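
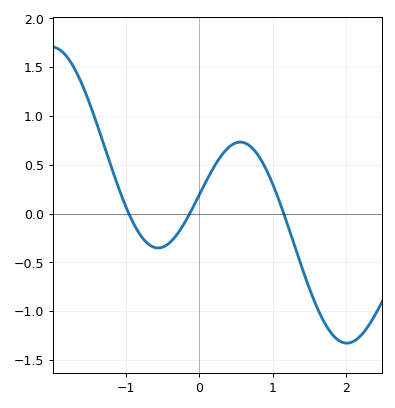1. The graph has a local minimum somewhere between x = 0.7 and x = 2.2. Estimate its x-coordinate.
2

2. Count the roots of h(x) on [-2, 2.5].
3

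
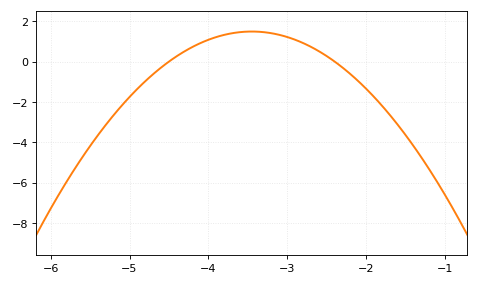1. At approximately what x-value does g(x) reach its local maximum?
-3.45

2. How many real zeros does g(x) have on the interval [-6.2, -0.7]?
2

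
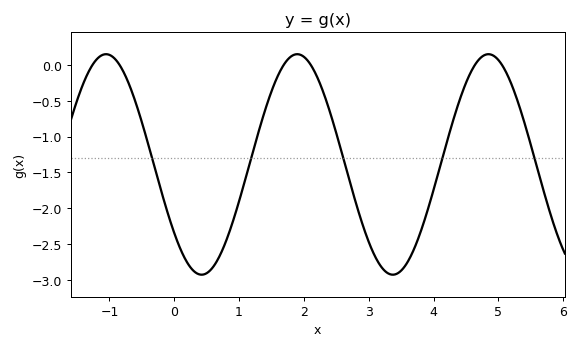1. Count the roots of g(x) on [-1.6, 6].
6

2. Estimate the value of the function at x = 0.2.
-2.76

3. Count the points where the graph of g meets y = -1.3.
5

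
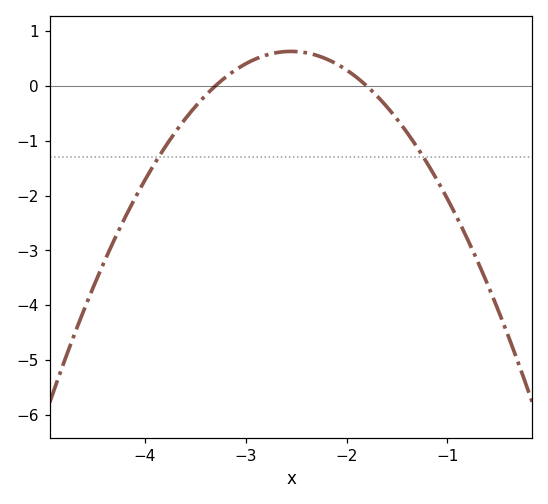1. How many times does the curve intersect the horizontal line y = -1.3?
2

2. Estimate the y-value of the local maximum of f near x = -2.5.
0.63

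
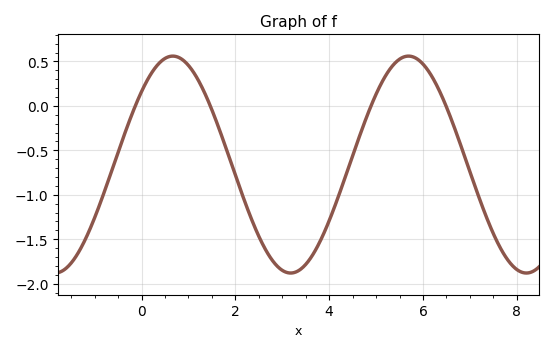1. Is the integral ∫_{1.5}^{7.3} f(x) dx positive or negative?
negative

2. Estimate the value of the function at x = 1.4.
0.1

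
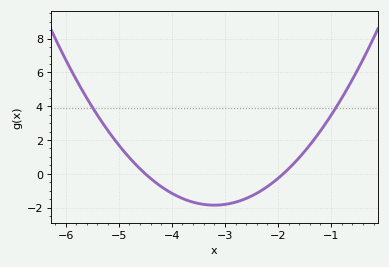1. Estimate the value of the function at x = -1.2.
2.54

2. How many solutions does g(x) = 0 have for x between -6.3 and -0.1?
2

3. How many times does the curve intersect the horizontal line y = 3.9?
2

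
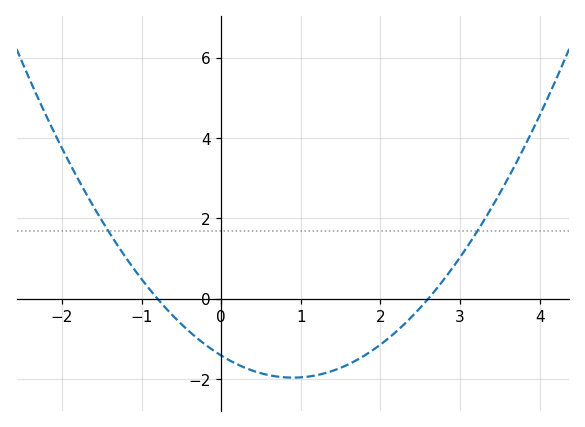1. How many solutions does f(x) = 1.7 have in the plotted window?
2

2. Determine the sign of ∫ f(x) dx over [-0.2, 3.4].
negative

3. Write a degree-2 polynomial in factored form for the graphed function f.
y = 0.68(x + 0.8)(x - 2.6)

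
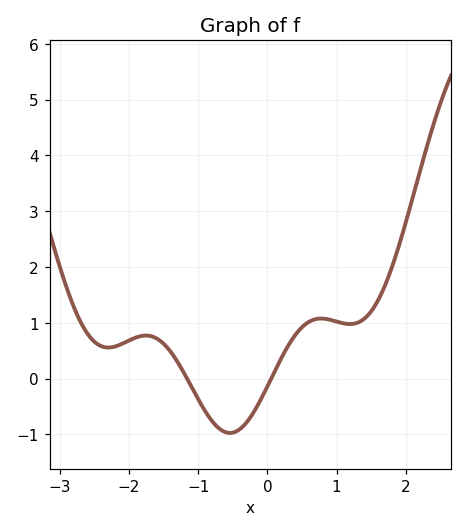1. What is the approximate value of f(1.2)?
0.979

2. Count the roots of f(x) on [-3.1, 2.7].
2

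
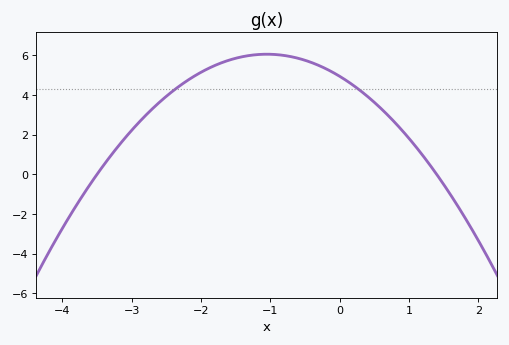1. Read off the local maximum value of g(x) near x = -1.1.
6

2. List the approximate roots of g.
-3.5, 1.4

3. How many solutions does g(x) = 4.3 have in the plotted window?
2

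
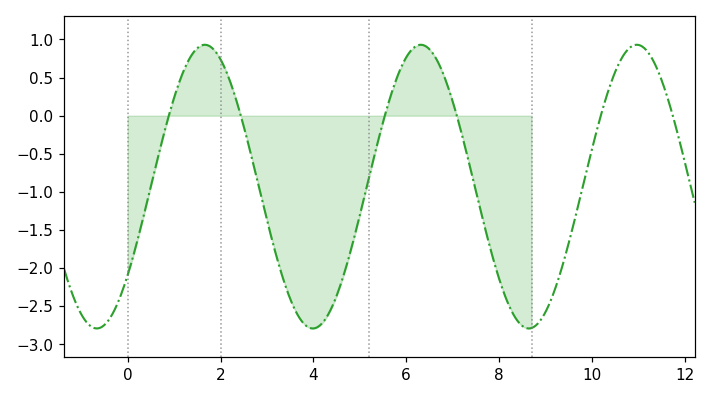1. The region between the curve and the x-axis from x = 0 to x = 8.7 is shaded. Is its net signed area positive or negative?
negative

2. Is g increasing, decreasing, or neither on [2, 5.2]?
neither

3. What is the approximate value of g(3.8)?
-2.75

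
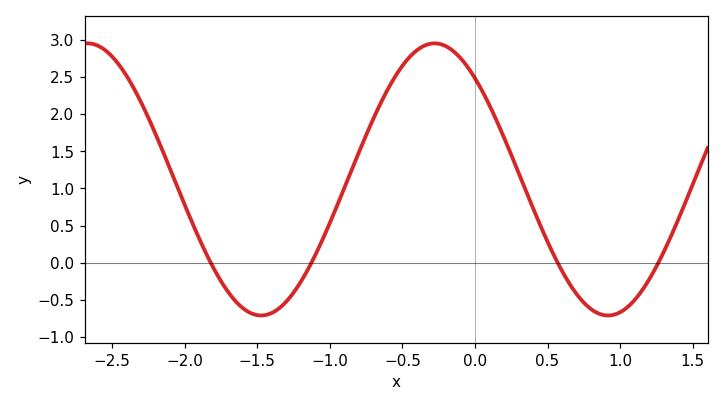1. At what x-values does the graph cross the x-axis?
-1.82, -1.13, 0.57, 1.26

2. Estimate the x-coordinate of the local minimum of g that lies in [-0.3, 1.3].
0.916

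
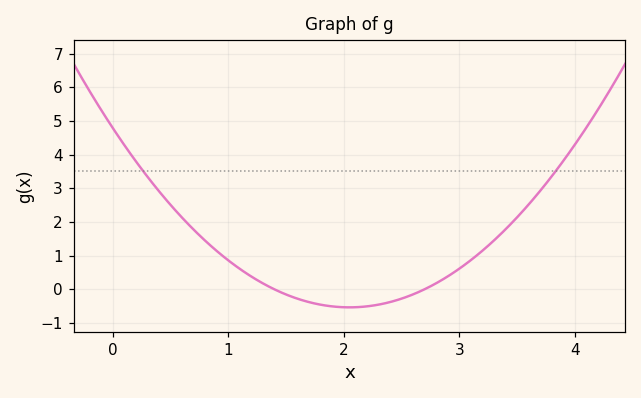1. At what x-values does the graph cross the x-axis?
1.4, 2.7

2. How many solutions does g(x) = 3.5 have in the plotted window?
2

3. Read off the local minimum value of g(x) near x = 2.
-0.537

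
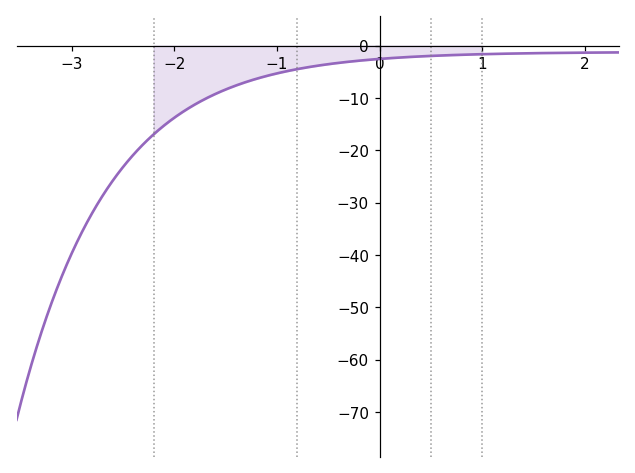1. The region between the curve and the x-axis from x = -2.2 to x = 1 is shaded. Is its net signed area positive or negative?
negative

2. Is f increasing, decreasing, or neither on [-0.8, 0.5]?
increasing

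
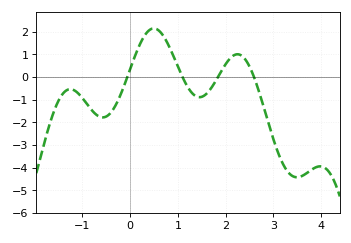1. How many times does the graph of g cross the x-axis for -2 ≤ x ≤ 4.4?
4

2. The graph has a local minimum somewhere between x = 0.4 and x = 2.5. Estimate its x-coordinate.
1.5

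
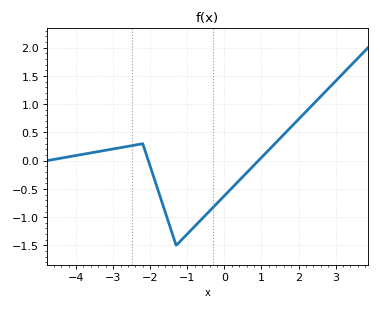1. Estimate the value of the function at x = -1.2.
-1.43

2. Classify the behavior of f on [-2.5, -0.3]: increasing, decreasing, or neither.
neither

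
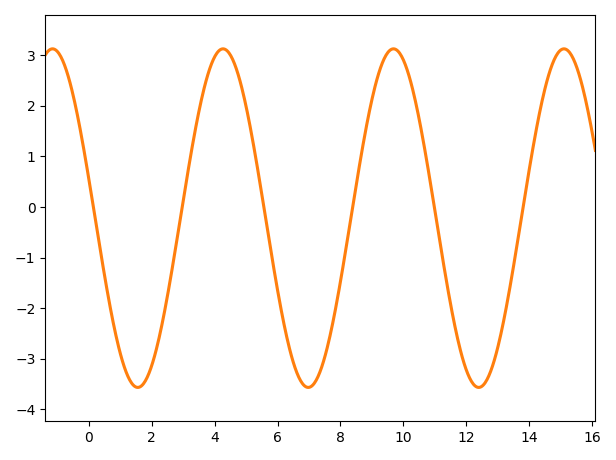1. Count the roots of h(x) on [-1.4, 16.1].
6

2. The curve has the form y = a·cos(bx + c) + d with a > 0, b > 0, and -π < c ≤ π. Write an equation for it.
y = 3.35cos(1.16x + 1.33) - 0.22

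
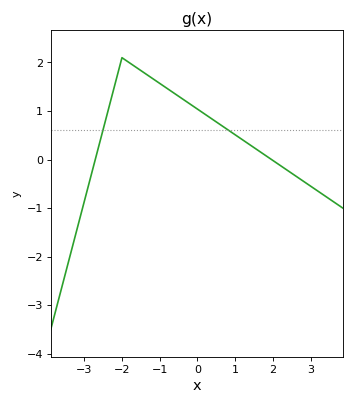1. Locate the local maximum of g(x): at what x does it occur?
-2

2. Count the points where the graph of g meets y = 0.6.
2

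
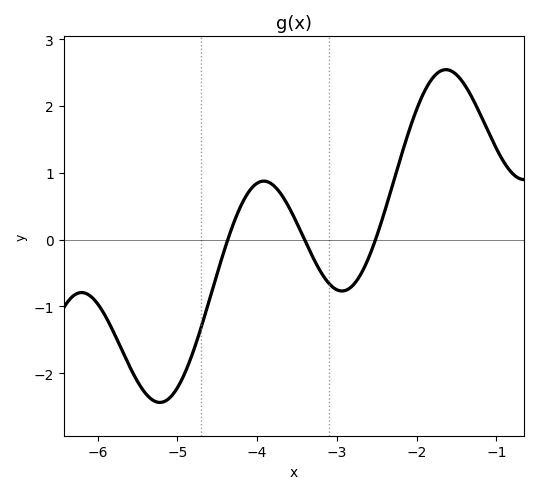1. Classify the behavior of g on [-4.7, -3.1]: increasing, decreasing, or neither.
neither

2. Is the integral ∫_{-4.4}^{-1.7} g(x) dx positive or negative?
positive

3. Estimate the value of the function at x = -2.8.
-0.685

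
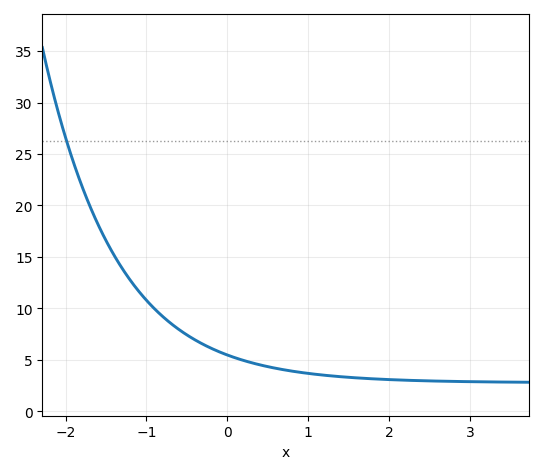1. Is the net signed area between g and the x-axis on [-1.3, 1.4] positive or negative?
positive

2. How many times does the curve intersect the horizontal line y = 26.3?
1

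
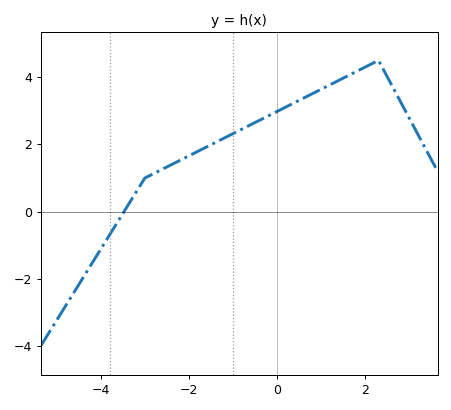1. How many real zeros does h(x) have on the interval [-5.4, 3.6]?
1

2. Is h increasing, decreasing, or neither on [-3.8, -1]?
increasing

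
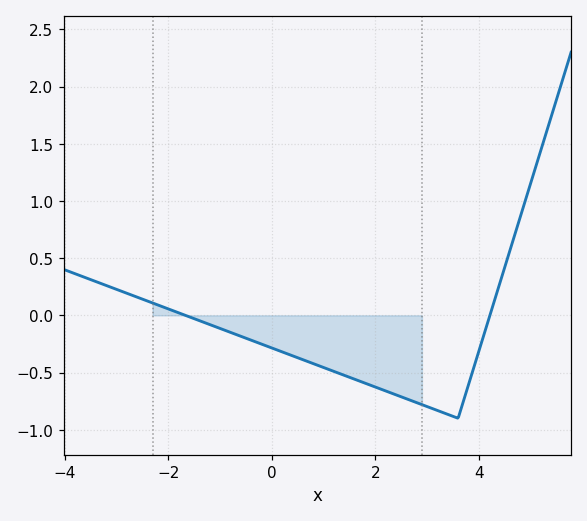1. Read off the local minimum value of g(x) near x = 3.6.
-0.9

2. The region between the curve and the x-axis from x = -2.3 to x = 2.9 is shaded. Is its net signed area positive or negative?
negative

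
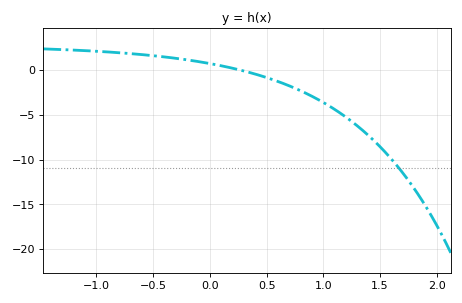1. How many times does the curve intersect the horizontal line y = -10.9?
1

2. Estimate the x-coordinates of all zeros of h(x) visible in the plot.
0.263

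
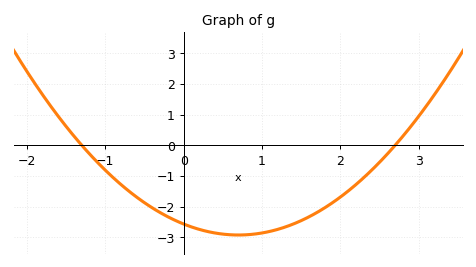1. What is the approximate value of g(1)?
-2.9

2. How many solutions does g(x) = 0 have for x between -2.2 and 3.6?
2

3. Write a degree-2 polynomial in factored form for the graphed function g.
y = 0.73(x + 1.3)(x - 2.7)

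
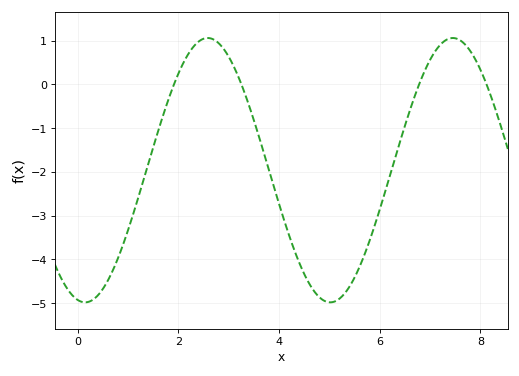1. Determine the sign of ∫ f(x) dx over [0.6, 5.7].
negative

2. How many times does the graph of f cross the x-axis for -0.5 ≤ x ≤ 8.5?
4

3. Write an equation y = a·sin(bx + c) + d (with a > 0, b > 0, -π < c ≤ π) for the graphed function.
y = 3.02sin(1.29x - 1.76) - 1.96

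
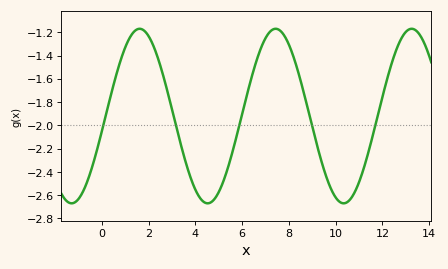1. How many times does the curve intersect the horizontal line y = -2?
5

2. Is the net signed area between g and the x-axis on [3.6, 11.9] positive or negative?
negative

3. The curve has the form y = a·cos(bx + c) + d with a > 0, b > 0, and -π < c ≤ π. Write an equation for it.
y = 0.75cos(1.1x - 1.7) - 1.92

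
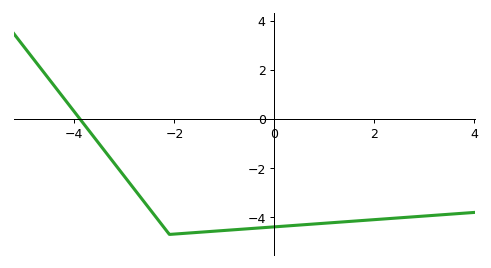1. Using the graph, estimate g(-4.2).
0.825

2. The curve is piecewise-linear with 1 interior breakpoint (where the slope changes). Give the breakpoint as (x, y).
(-2.1, -4.7)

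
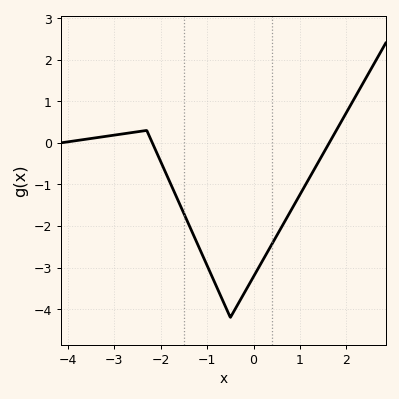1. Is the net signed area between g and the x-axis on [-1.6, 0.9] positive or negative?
negative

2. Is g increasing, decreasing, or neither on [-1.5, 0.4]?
neither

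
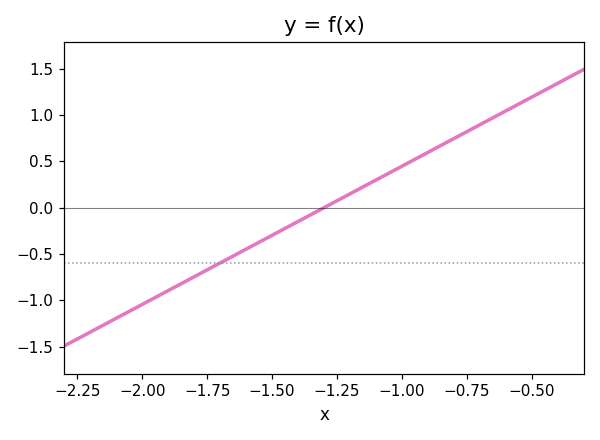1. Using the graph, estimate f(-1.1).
0.298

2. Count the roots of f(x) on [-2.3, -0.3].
1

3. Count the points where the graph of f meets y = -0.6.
1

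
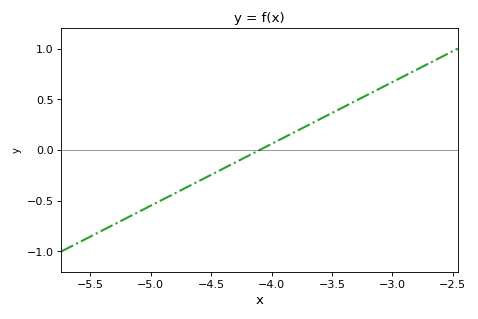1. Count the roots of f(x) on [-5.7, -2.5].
1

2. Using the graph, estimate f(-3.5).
0.35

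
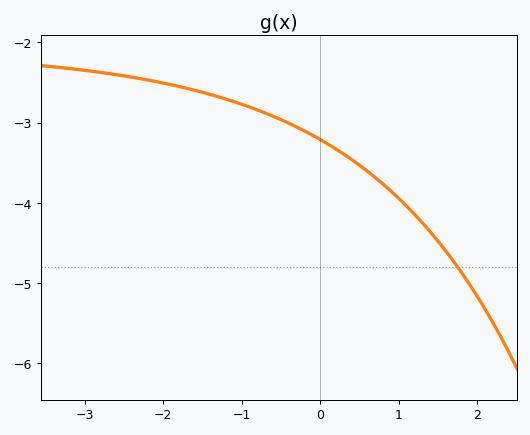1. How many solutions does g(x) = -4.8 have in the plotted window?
1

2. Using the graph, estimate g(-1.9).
-2.53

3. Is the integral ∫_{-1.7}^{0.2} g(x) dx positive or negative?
negative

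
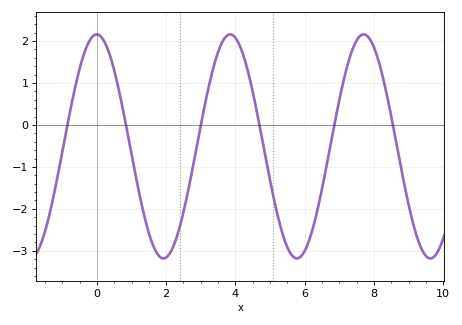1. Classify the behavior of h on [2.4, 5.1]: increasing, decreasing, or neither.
neither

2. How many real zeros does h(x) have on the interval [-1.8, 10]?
6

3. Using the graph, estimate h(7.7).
2.16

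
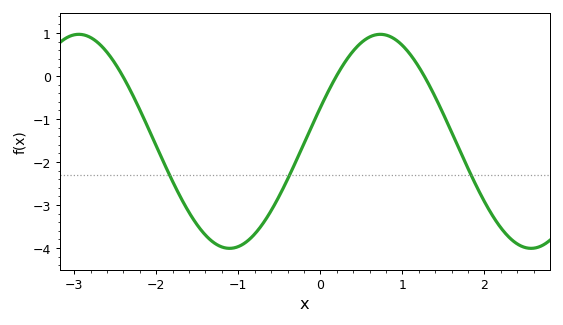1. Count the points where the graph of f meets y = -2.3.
3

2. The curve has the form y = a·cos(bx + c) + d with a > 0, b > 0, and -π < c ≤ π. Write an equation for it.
y = 2.49cos(1.71x - 1.25) - 1.52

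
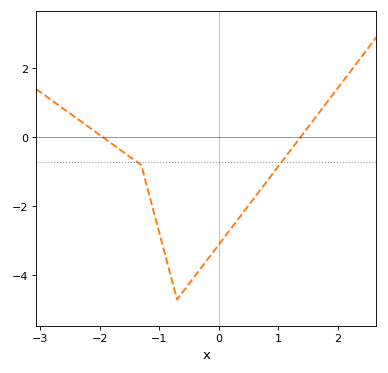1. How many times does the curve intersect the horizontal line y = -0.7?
2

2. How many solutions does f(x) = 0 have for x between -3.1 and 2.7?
2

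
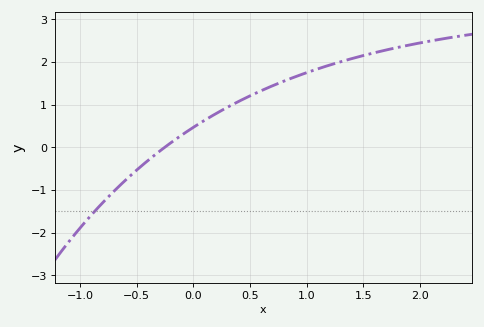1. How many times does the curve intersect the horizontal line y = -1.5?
1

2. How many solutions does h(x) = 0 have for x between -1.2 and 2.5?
1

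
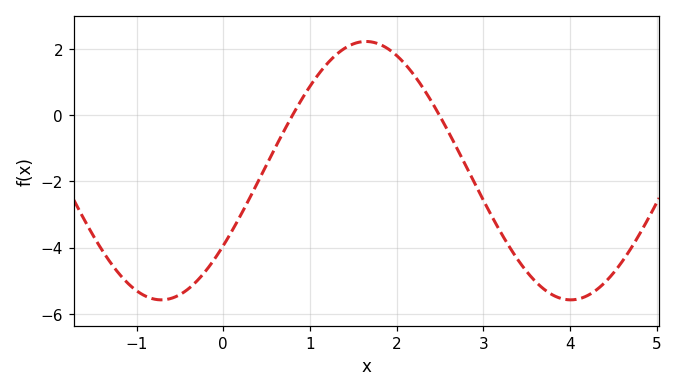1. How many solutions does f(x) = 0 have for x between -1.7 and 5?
2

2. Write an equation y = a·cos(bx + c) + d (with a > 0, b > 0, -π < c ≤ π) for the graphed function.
y = 3.9cos(1.33x - 2.19) - 1.68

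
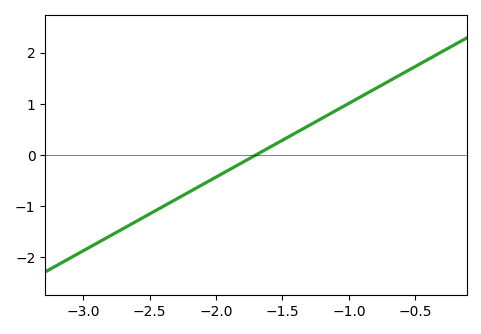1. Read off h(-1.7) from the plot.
0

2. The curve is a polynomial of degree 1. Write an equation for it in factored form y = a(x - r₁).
y = 1.44(x + 1.7)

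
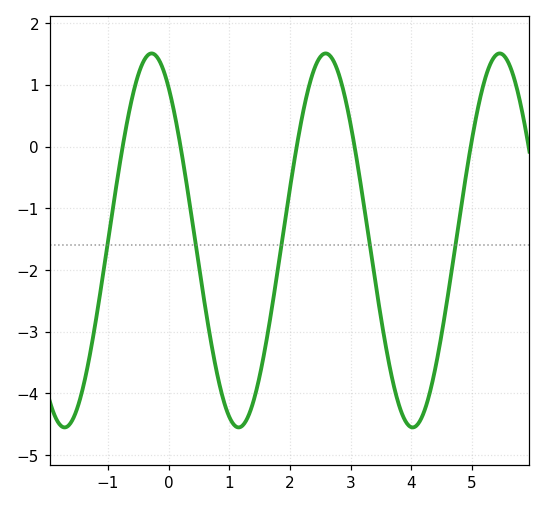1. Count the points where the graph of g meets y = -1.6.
5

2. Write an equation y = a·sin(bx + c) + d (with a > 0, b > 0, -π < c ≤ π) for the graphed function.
y = 3.03sin(2.2x + 2.2) - 1.52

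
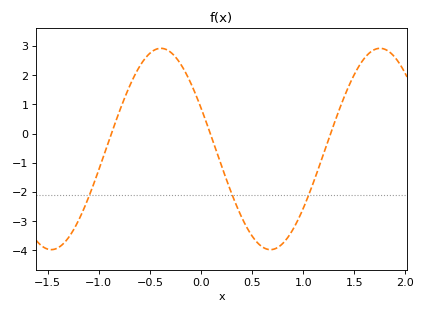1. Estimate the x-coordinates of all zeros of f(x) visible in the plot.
-0.876, 0.091, 1.27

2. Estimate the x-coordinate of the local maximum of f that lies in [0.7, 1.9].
1.75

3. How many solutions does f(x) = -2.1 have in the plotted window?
3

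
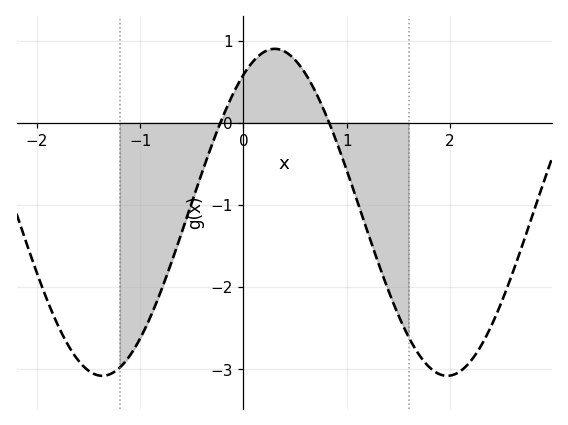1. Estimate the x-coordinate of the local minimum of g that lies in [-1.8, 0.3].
-1.4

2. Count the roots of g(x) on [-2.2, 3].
2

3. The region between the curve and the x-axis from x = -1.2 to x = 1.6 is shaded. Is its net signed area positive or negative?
negative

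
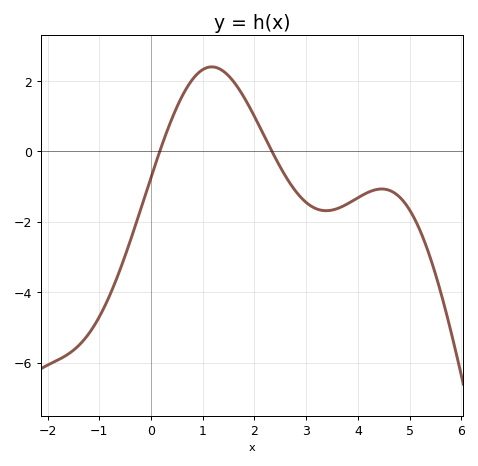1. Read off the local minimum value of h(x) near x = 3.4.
-1.69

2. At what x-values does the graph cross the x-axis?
0.17, 2.34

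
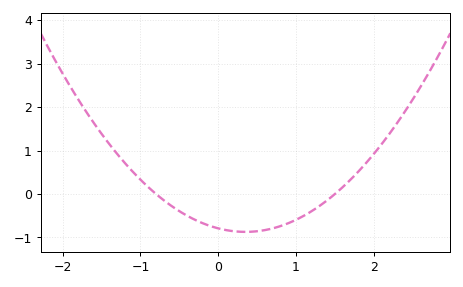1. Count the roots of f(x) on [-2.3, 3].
2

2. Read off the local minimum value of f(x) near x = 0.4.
-0.9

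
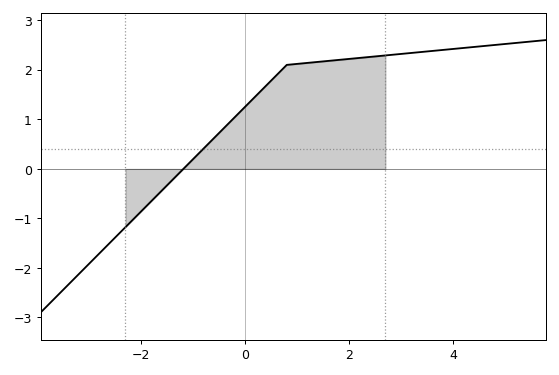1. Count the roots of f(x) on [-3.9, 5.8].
1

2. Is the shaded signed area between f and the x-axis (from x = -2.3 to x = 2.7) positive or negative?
positive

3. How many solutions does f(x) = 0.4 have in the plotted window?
1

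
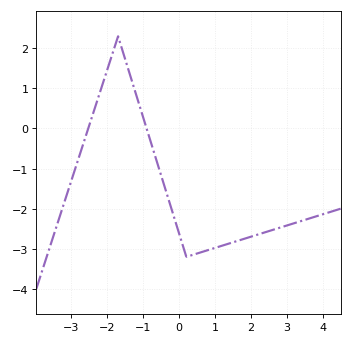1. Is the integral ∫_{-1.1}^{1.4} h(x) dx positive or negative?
negative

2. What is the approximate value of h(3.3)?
-2.33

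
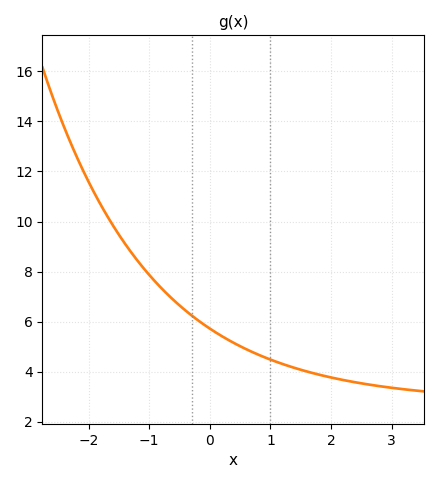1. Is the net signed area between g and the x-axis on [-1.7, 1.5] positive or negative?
positive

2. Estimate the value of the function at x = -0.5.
6.6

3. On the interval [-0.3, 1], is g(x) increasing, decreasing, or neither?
decreasing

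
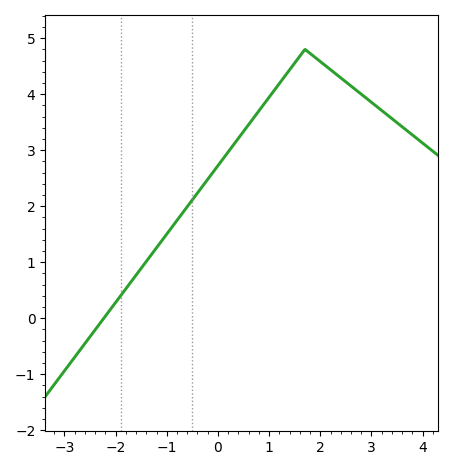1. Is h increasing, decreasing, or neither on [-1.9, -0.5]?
increasing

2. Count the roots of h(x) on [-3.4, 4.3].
1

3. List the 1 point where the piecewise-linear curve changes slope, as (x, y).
(1.7, 4.8)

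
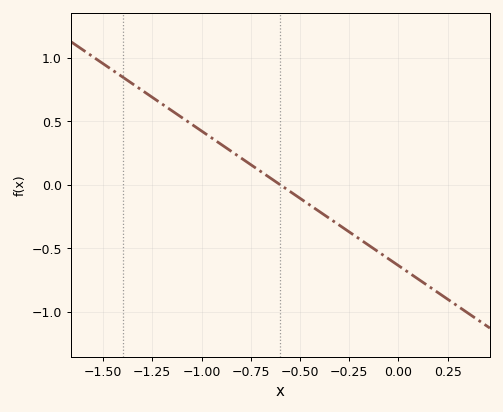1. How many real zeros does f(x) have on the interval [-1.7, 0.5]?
1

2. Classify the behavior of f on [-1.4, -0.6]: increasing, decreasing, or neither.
decreasing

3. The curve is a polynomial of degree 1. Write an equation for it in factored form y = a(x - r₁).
y = -1.06(x + 0.6)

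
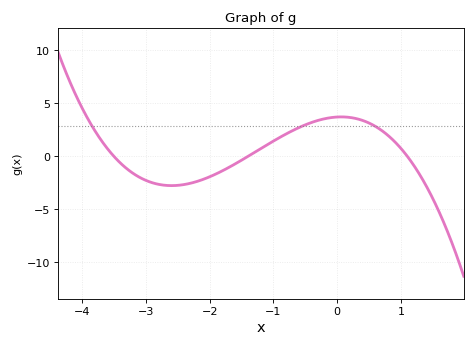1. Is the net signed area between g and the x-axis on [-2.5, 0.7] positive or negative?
positive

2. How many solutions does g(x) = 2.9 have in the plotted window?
3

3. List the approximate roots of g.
-3.5, -1.4, 1.1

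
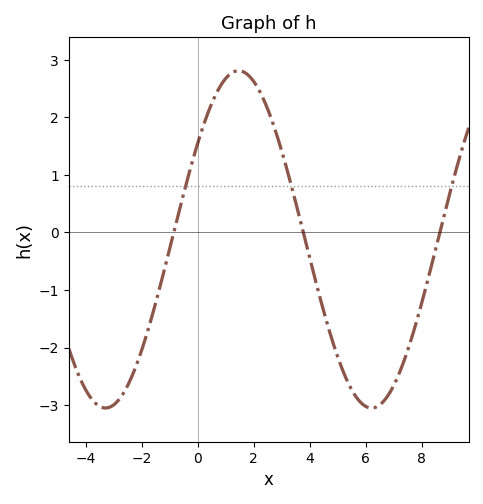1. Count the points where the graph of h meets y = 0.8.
3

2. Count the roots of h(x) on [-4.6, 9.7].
3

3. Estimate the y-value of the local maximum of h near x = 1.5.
2.81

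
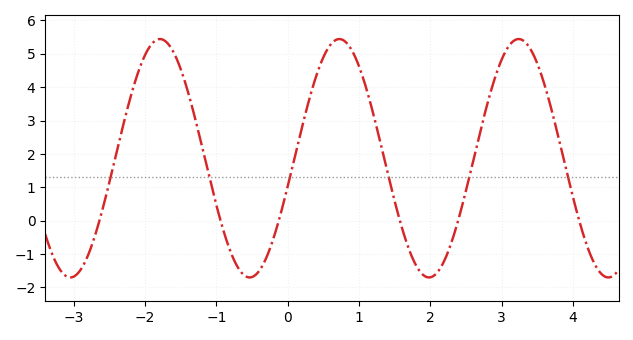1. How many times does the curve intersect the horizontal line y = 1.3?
6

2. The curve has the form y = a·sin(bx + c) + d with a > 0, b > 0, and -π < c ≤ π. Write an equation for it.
y = 3.57sin(2.5x - 0.24) + 1.87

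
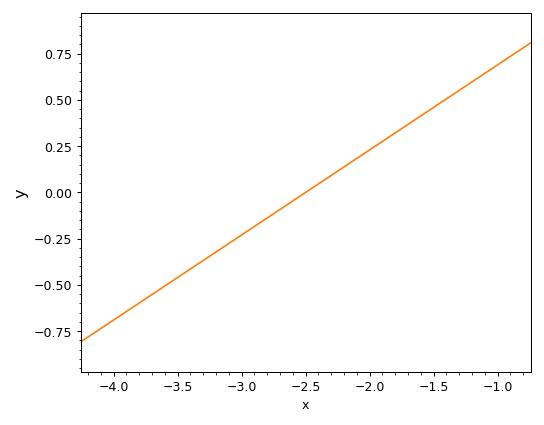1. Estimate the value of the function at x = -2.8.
-0.14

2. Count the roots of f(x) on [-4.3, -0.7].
1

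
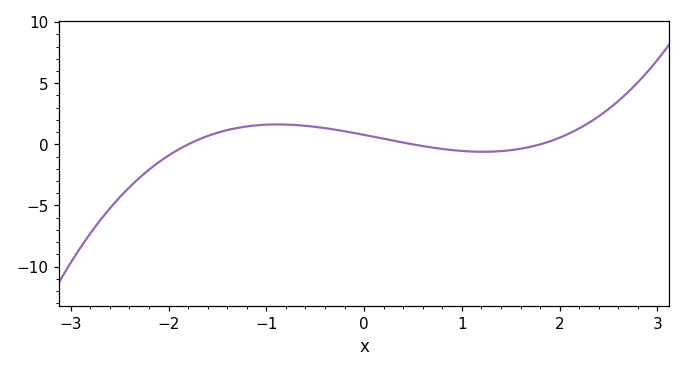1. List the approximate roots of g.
-1.8, 0.5, 1.8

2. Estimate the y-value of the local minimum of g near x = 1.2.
-0.605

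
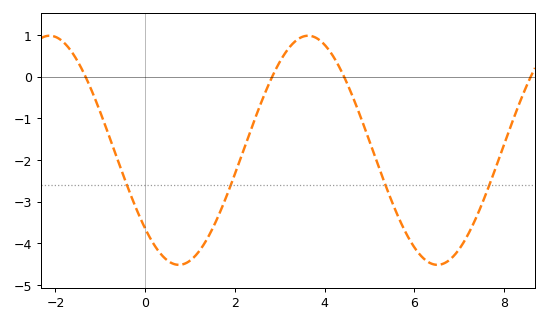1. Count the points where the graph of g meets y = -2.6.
4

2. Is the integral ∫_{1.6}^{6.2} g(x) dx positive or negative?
negative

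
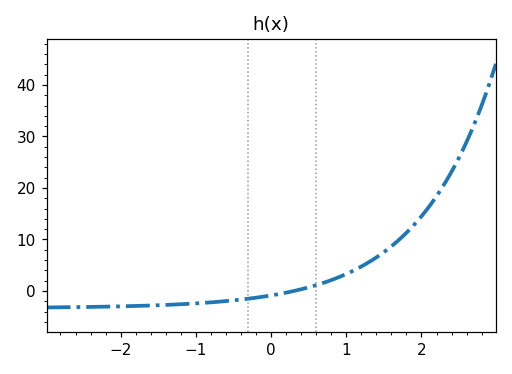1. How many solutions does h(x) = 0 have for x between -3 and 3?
1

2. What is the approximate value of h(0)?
-0.86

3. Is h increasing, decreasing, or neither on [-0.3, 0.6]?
increasing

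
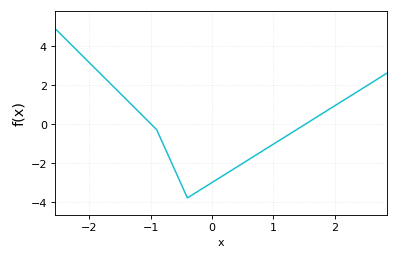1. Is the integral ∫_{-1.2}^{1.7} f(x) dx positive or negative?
negative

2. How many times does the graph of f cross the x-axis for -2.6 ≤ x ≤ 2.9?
2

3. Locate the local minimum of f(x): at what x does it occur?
-0.4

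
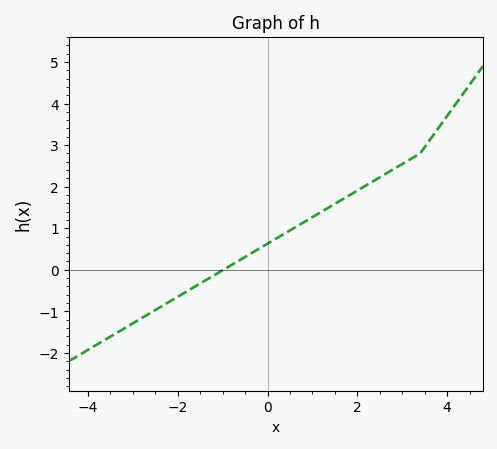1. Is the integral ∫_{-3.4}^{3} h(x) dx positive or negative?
positive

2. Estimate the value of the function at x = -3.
-1.3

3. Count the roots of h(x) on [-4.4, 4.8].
1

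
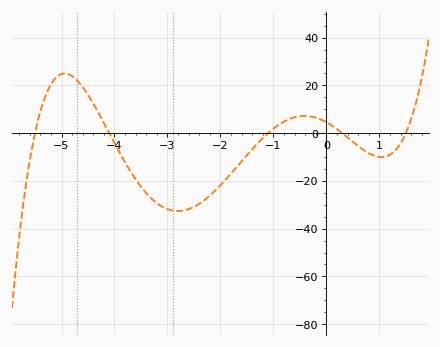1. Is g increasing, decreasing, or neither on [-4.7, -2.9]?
decreasing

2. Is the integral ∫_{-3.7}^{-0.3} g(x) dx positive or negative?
negative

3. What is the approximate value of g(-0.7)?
5.89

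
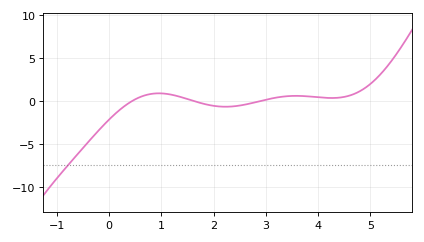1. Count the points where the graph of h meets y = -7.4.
1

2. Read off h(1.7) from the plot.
0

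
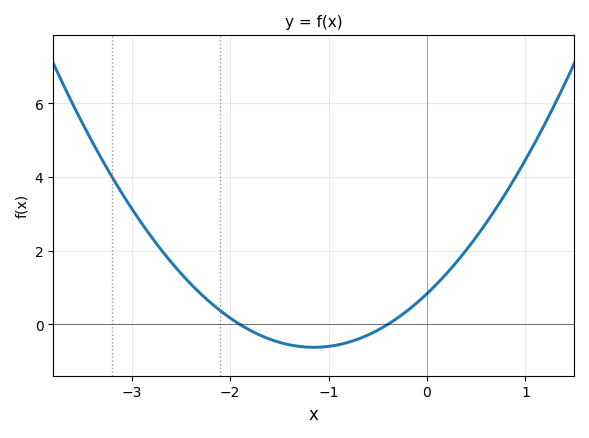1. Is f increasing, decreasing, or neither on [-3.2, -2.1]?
decreasing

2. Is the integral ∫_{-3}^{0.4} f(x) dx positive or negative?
positive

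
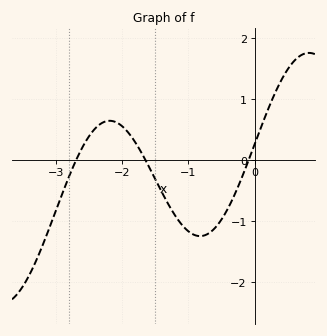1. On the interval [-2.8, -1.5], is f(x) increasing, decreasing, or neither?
neither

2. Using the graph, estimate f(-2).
0.562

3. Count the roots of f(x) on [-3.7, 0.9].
3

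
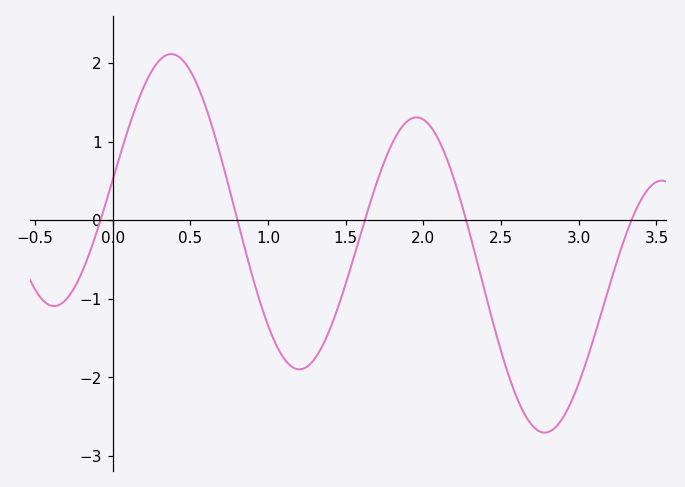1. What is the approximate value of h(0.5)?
1.9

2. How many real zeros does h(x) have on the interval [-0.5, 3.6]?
5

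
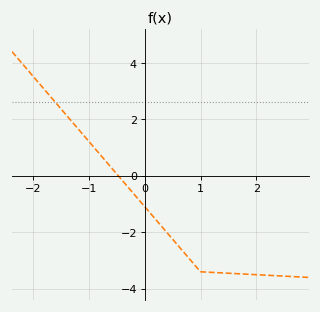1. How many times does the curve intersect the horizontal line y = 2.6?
1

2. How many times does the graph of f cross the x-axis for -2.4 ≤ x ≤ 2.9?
1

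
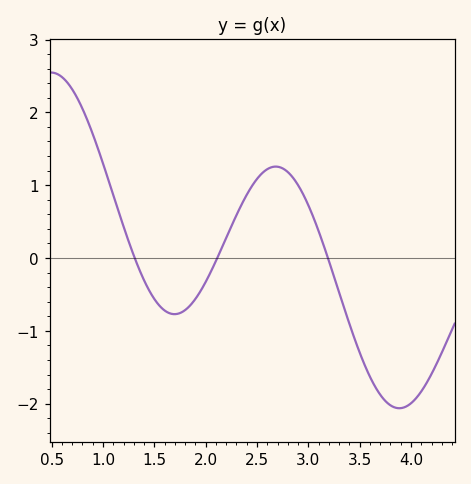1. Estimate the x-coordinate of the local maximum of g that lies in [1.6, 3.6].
2.7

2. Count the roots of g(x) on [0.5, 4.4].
3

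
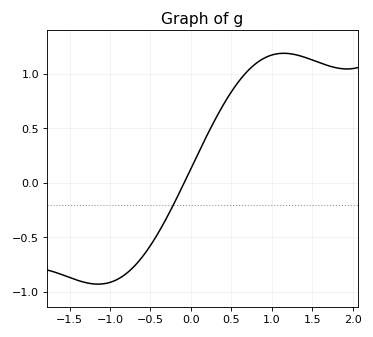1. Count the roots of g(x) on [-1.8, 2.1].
1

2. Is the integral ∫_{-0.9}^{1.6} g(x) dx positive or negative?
positive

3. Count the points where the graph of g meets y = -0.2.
1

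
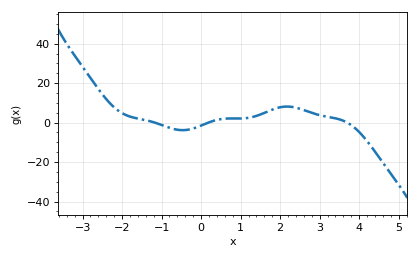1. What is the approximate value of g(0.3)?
0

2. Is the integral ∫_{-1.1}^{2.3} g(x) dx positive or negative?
positive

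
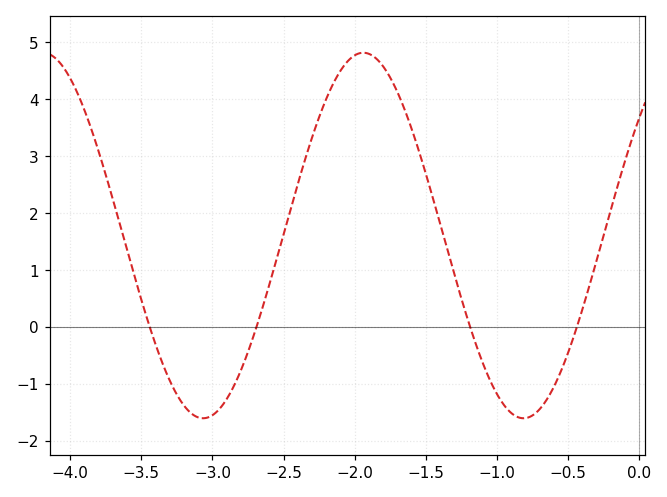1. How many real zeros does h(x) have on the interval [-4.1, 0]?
4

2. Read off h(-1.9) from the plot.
4.8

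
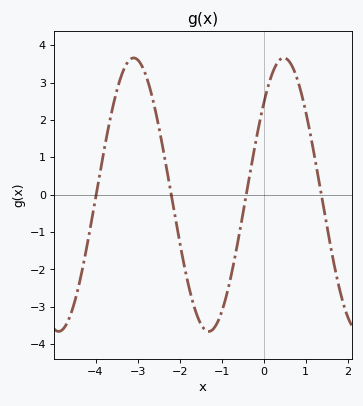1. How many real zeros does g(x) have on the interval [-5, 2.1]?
4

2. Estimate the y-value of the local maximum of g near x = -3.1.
3.7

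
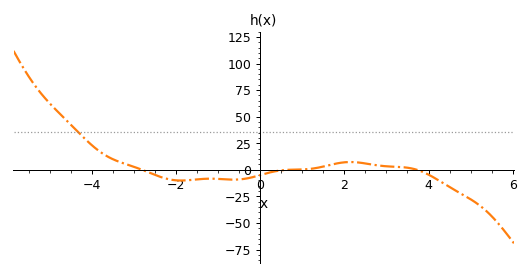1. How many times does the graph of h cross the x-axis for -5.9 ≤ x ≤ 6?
3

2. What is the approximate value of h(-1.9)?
-10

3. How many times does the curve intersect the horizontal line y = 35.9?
1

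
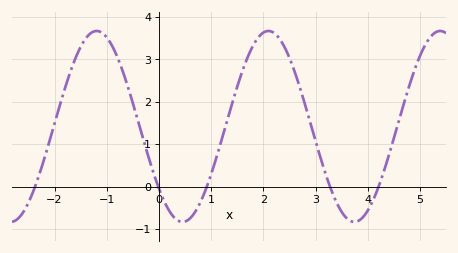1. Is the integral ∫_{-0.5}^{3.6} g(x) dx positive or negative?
positive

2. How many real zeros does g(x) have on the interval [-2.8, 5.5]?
5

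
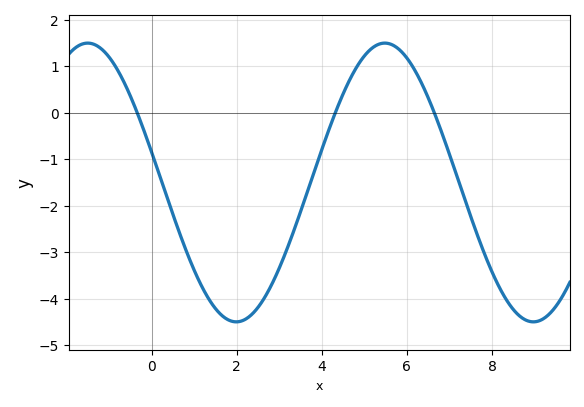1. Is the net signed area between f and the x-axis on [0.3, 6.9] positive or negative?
negative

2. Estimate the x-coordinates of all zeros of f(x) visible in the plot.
-0.4, 4.4, 6.6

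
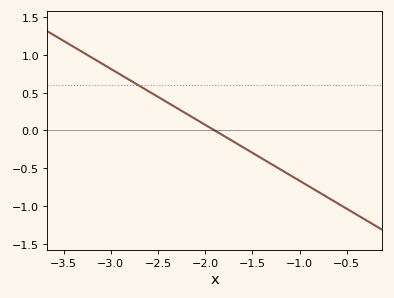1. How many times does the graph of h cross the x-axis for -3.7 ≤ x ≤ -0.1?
1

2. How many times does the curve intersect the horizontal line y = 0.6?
1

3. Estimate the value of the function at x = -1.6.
-0.2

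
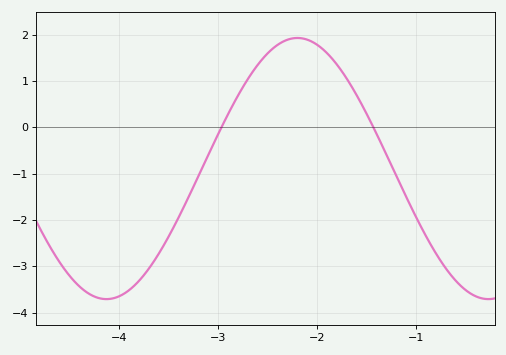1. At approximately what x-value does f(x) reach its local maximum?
-2.2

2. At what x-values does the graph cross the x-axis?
-2.96, -1.43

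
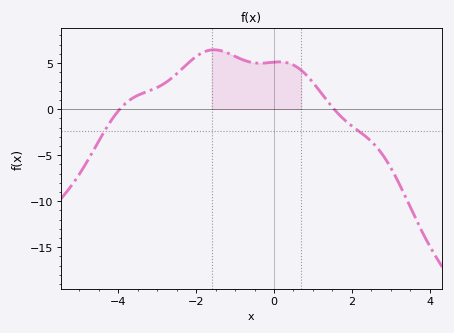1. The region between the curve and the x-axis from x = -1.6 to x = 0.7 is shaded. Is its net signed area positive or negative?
positive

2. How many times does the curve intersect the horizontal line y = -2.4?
2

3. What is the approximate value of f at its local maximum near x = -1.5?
6.45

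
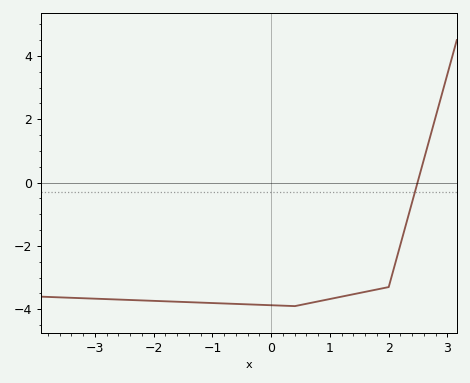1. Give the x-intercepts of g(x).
2.49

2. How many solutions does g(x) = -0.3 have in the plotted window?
1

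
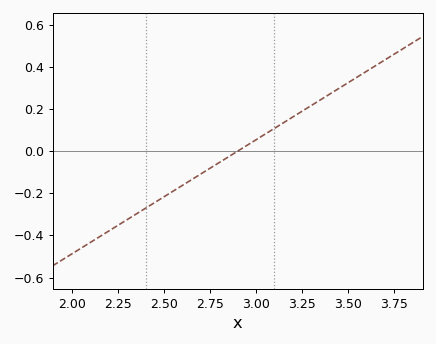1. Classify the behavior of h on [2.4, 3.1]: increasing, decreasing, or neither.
increasing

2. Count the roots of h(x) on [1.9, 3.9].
1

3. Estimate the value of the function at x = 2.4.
-0.27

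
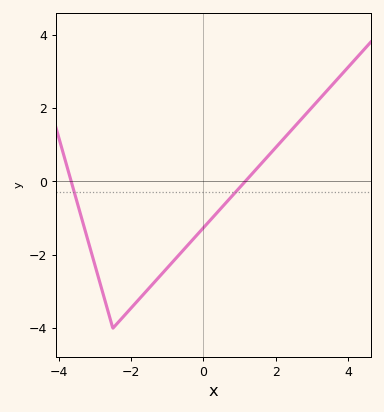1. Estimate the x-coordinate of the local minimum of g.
-2.5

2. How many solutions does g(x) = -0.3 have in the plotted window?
2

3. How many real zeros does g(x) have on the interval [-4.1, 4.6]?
2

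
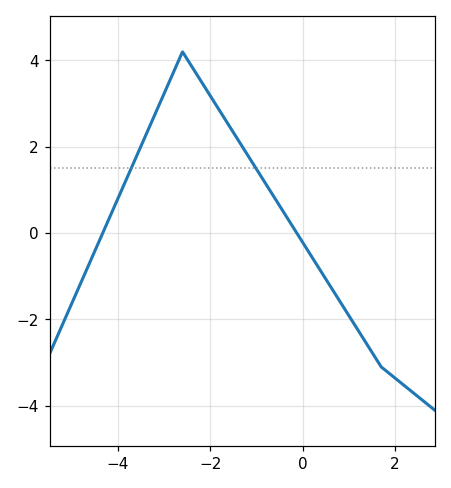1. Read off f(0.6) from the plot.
-1.2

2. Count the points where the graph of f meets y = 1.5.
2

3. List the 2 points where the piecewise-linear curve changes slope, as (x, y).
(-2.6, 4.2); (1.7, -3.1)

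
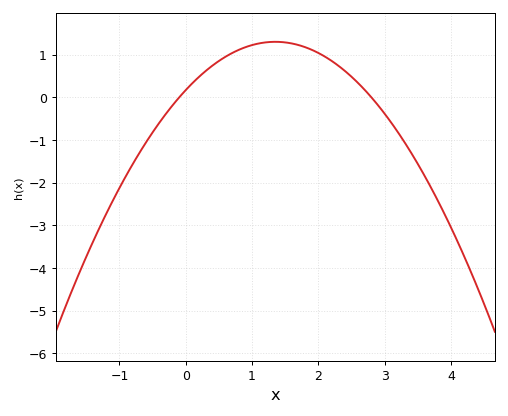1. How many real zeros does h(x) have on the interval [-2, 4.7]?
2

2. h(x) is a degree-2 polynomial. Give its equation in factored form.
y = -0.62(x + 0.1)(x - 2.8)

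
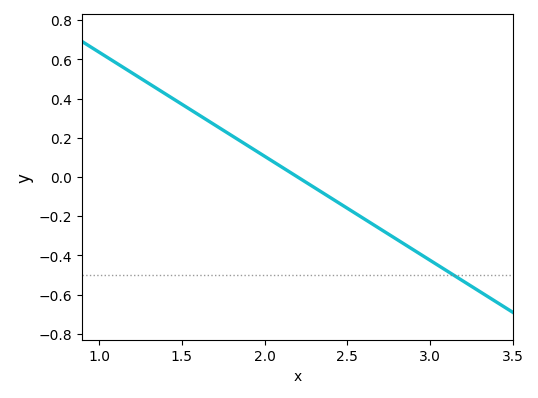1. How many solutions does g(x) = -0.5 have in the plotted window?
1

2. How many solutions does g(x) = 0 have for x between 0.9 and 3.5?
1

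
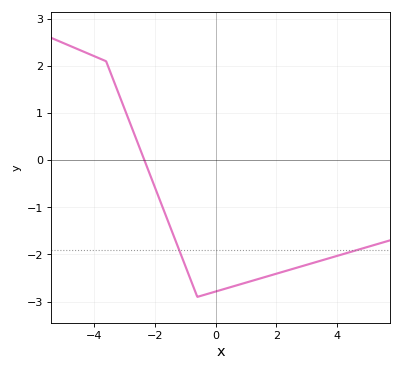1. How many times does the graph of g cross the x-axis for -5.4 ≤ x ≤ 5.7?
1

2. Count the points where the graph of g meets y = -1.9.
2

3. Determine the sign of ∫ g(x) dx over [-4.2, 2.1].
negative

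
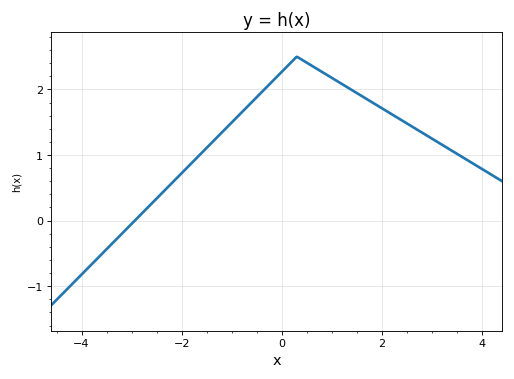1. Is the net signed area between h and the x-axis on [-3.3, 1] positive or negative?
positive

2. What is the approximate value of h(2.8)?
1.3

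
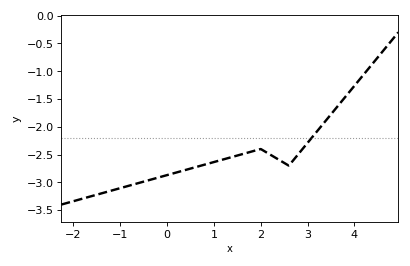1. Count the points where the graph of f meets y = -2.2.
1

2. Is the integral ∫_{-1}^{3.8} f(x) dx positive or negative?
negative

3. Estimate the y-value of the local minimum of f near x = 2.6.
-2.7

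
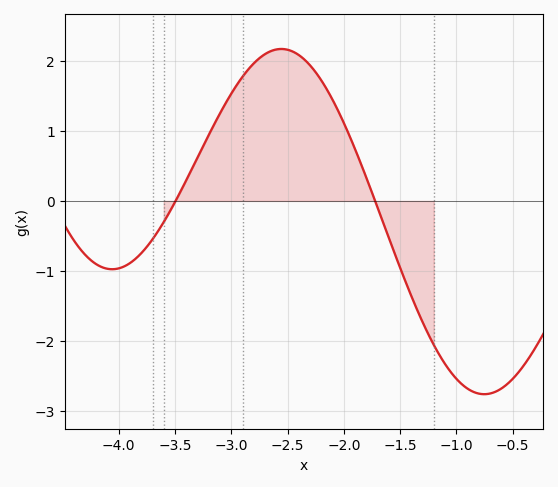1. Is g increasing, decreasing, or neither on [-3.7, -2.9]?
increasing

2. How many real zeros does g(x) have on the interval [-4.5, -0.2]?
2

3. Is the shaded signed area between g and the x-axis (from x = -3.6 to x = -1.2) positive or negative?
positive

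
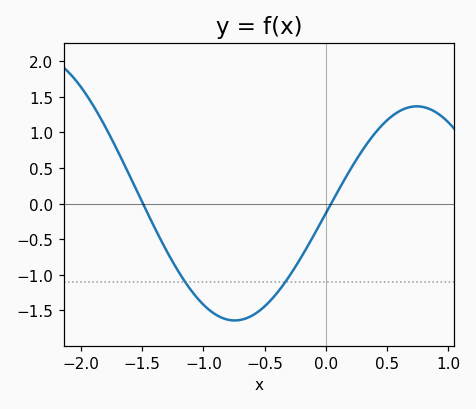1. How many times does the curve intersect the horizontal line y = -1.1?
2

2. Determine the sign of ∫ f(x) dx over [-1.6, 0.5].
negative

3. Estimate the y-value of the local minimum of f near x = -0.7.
-1.64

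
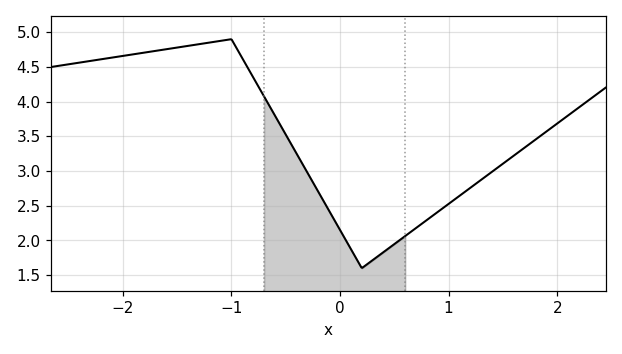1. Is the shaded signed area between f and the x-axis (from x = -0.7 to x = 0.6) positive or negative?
positive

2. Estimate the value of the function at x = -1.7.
4.73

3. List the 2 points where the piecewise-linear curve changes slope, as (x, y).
(-1, 4.9); (0.2, 1.6)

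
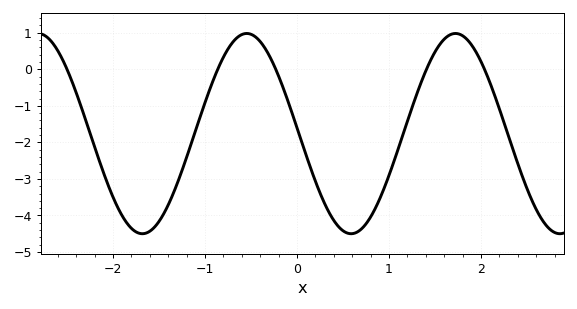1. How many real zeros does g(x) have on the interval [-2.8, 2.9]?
5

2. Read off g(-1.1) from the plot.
-1.7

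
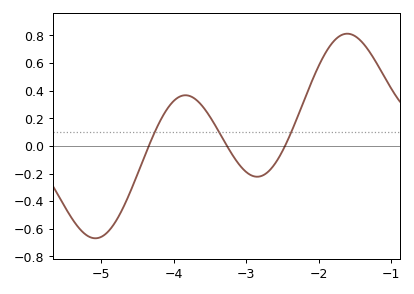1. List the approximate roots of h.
-4.34, -3.26, -2.46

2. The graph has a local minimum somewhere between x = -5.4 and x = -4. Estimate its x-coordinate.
-5.08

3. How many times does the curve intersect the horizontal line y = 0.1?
3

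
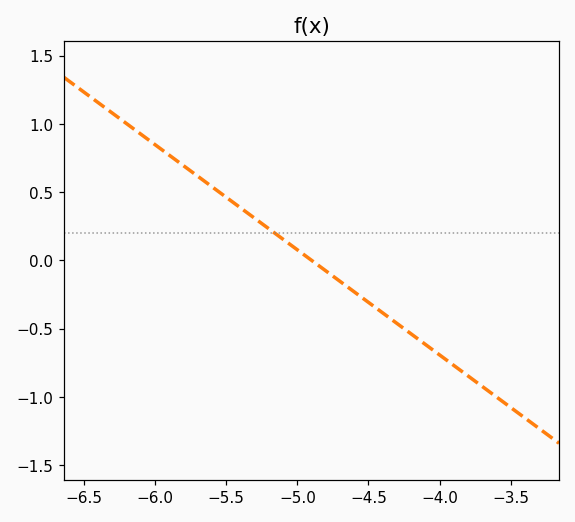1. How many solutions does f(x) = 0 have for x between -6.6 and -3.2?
1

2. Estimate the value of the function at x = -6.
0.85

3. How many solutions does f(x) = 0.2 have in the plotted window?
1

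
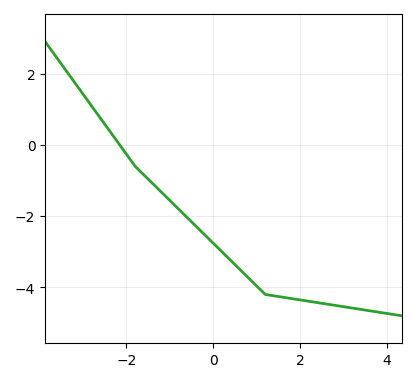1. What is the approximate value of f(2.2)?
-4.39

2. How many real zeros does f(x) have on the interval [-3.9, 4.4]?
1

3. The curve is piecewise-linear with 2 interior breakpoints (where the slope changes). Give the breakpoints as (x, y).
(-1.8, -0.6); (1.2, -4.2)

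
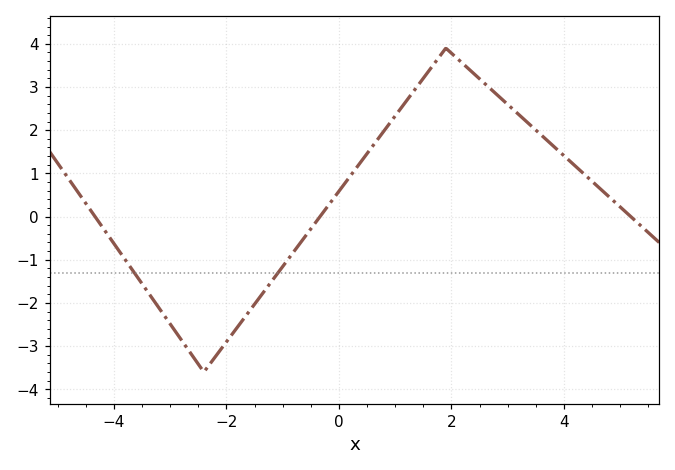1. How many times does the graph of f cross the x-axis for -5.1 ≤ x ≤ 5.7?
3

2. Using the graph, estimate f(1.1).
2.5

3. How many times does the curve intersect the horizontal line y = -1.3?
2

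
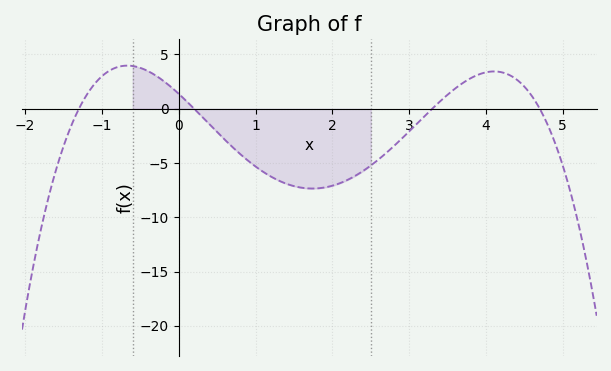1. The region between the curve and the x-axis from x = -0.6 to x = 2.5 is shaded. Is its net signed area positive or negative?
negative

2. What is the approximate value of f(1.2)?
-6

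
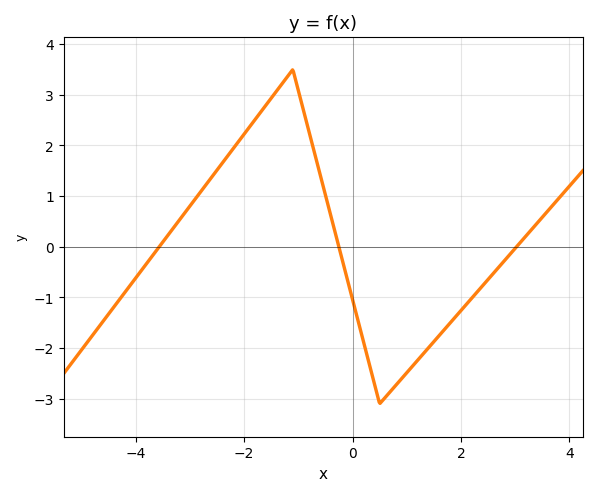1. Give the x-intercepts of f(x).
-3.56, -0.252, 3.03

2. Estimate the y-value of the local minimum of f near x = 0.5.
-3.1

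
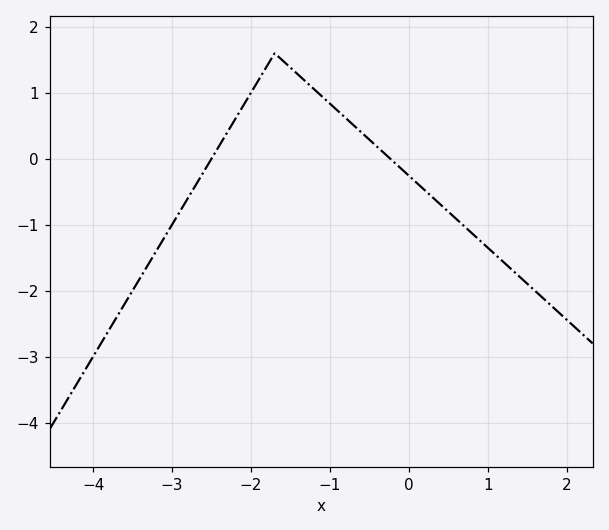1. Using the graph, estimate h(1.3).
-1.68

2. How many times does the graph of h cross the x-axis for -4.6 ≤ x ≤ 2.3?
2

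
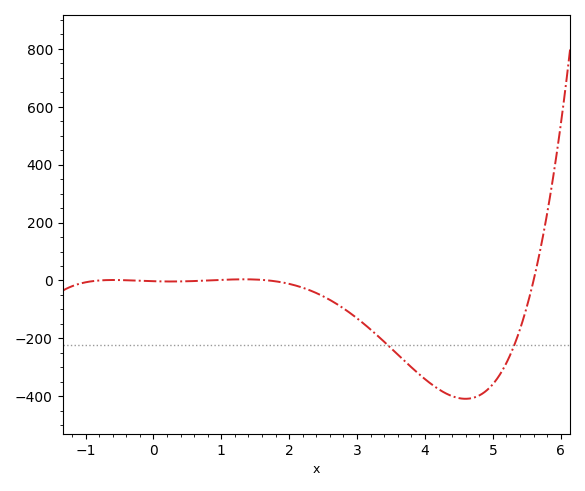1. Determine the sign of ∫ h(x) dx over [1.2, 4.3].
negative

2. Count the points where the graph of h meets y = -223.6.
2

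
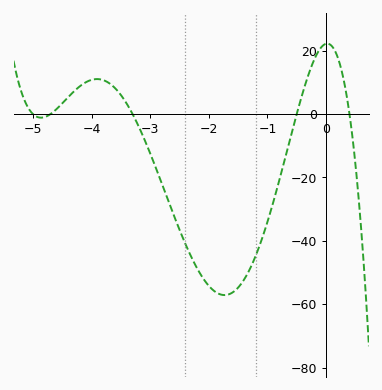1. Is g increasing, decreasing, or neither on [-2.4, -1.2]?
neither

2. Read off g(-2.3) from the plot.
-45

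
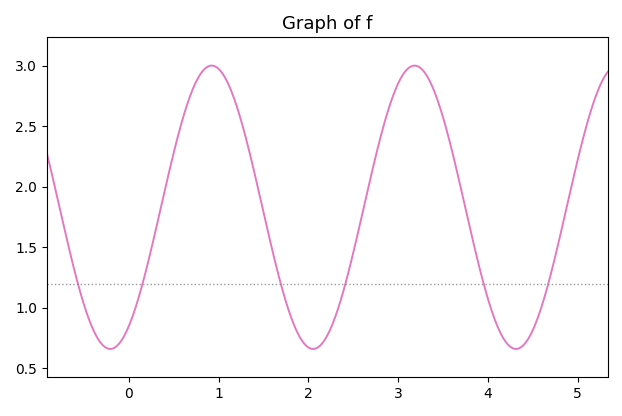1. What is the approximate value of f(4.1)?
0.85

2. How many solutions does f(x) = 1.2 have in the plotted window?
6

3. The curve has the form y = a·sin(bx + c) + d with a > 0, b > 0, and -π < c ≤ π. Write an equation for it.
y = 1.17sin(2.8x - 0.99) + 1.83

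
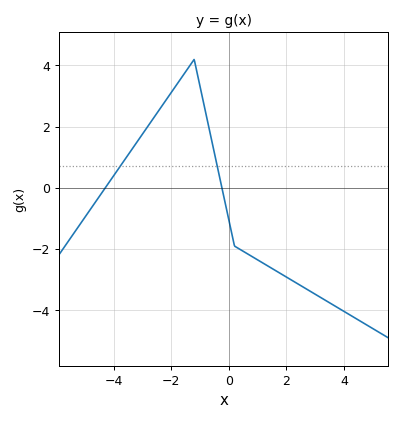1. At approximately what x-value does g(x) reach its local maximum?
-1.2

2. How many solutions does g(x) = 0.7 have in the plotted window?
2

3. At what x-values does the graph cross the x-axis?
-4.29, -0.236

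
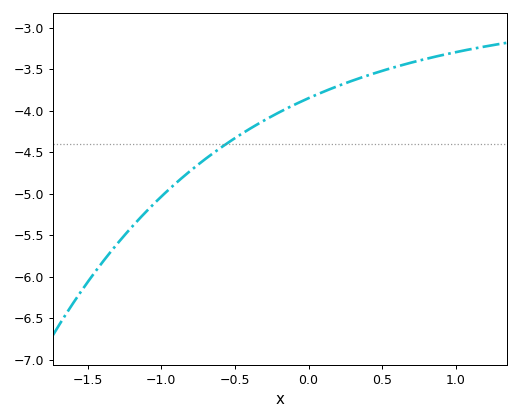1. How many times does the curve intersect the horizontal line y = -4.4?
1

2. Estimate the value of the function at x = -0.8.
-4.72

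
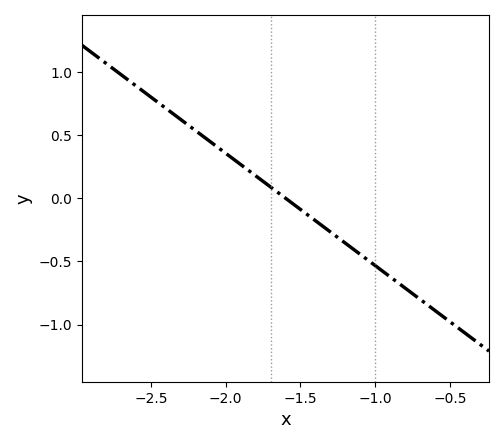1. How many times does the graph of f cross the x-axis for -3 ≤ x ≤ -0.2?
1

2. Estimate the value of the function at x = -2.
0.356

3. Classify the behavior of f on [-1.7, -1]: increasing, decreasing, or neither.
decreasing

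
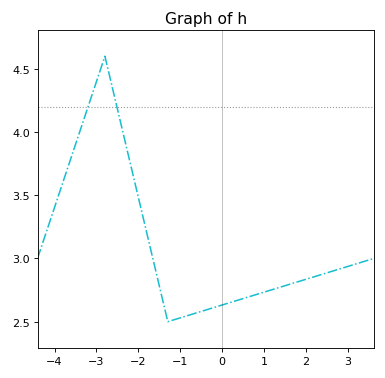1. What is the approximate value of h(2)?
2.84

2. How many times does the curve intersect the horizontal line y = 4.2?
2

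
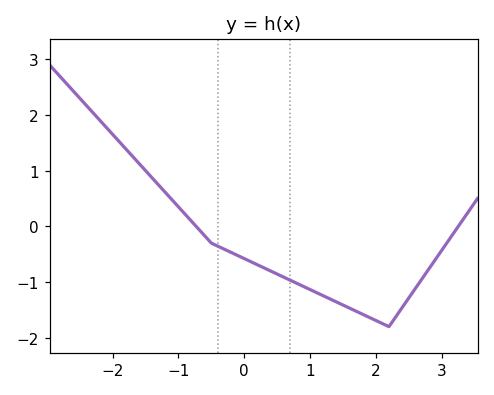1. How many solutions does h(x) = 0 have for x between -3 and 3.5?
2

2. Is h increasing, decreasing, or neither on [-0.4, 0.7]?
decreasing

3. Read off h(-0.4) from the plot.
-0.356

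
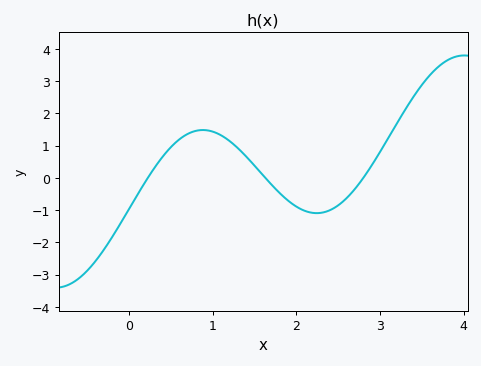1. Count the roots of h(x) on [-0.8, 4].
3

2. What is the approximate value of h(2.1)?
-1.02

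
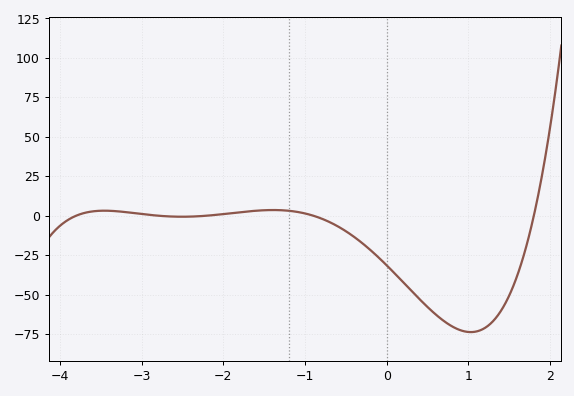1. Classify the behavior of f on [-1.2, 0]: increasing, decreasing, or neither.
decreasing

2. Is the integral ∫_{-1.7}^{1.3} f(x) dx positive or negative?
negative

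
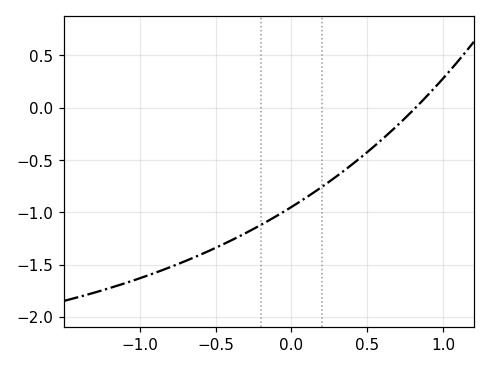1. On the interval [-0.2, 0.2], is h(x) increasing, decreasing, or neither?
increasing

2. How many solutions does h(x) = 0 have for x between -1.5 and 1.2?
1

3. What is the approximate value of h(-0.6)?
-1.41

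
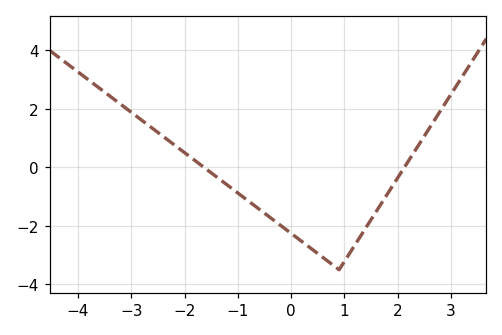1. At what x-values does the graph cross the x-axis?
-1.63, 2.12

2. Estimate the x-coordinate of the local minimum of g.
0.901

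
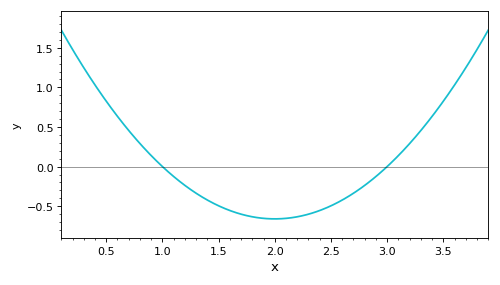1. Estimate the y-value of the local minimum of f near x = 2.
-0.65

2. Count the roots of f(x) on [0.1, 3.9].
2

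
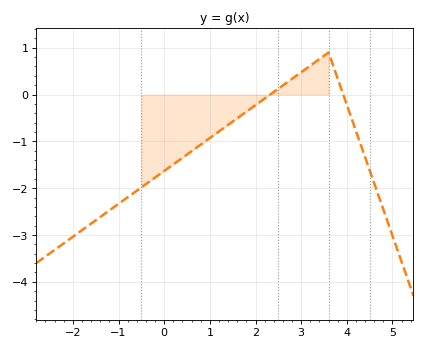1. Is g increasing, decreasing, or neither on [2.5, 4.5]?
neither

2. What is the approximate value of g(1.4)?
-0.6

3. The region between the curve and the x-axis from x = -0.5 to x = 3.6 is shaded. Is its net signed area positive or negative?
negative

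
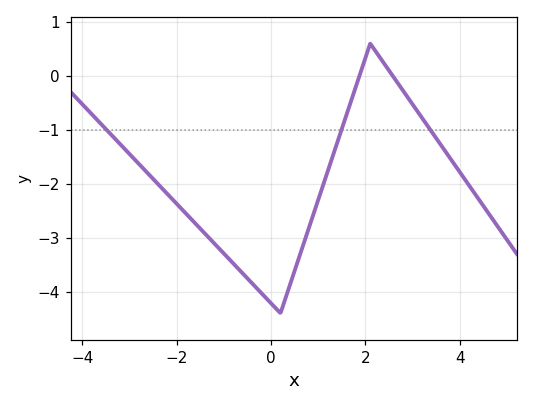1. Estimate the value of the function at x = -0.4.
-3.8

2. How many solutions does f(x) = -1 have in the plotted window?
3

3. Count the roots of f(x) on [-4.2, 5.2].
2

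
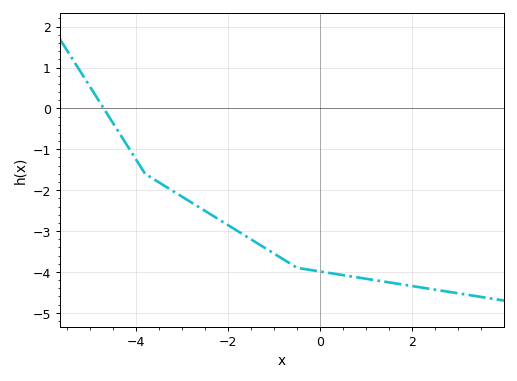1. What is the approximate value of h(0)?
-3.99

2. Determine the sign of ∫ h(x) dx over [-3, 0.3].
negative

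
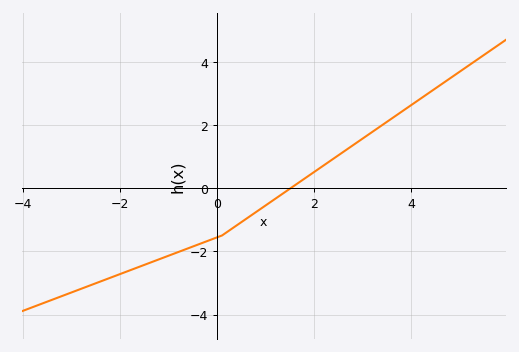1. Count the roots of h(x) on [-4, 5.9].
1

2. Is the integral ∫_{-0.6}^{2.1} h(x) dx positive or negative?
negative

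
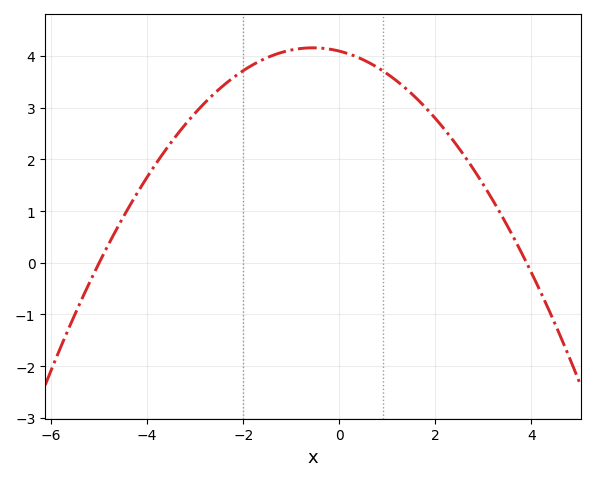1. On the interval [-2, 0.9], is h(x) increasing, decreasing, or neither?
neither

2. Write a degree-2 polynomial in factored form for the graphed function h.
y = -0.21(x + 5)(x - 3.9)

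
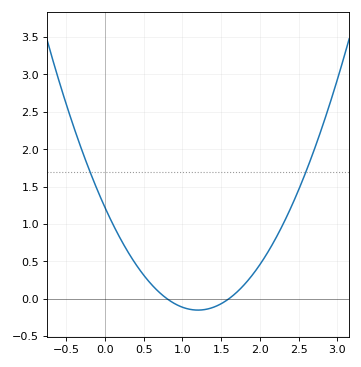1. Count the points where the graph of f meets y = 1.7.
2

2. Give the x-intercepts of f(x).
0.8, 1.6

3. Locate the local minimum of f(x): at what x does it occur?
1.2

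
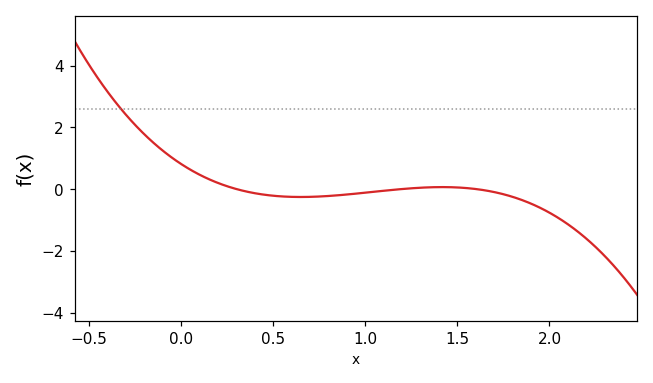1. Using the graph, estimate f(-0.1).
1.25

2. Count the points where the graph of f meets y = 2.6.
1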